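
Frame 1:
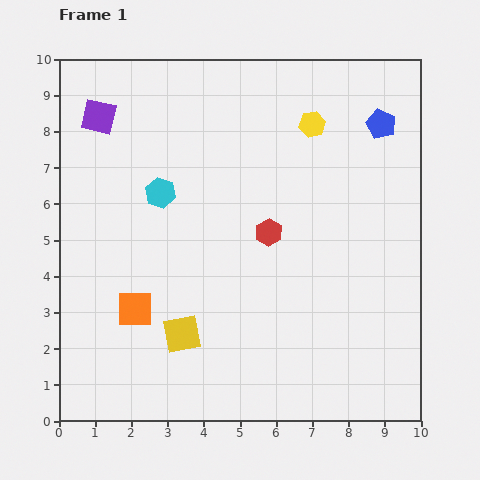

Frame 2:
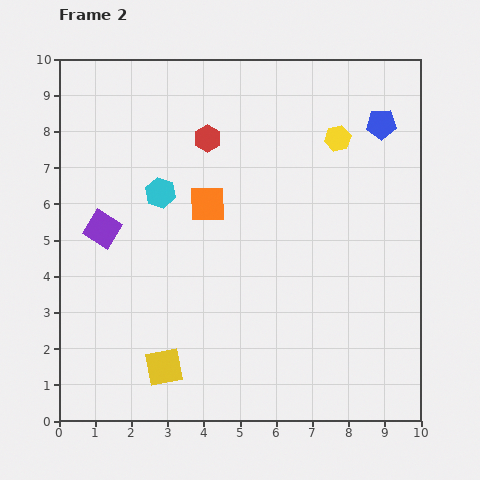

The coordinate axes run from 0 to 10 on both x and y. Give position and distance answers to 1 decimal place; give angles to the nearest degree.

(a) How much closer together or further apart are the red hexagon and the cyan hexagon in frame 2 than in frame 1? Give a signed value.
-1.2

Distance in frame 1: 3.2. Distance in frame 2: 2.0.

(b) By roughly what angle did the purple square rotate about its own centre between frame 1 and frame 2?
19° clockwise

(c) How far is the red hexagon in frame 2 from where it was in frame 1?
3.1

The red hexagon moved from (5.8, 5.2) to (4.1, 7.8), a distance of √(1.7² + 2.6²) ≈ 3.1.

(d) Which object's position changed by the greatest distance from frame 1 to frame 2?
the orange square

(moved 3.5; next 3.1)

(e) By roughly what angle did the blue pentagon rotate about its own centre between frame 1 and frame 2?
26° counter-clockwise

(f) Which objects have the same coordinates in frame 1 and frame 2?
the blue pentagon, the cyan hexagon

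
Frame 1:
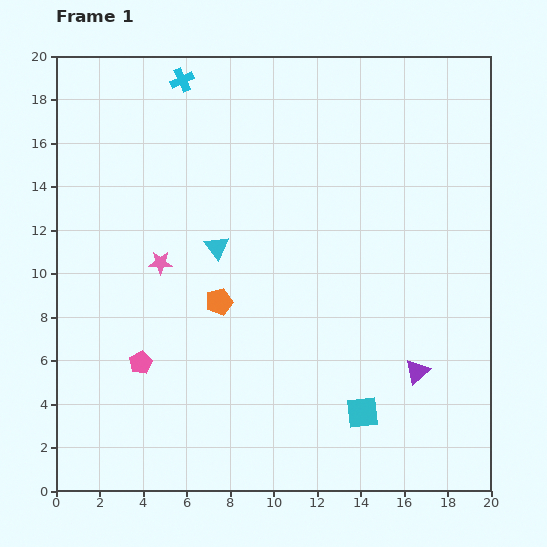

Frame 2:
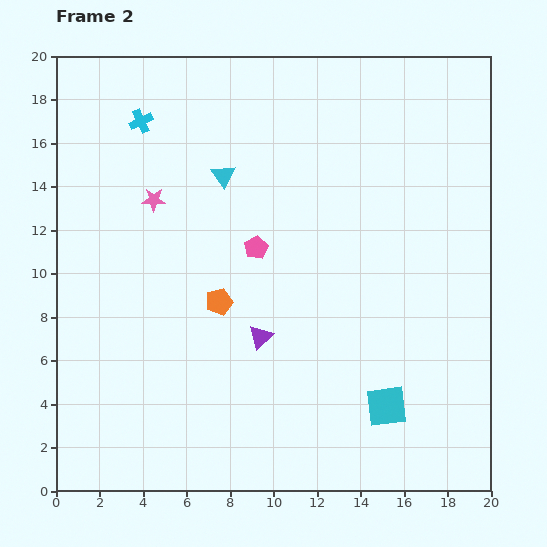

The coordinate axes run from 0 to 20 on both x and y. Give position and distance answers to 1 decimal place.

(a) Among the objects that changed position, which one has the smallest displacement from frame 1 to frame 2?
the cyan square

(moved 1.1)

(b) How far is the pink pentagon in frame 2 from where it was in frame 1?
7.5

The pink pentagon moved from (3.9, 5.9) to (9.2, 11.2), a distance of √(5.3² + 5.3²) ≈ 7.5.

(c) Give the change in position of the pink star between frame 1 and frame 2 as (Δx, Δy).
(-0.3, 2.9)

The pink star was at (4.8, 10.5) in frame 1 and (4.5, 13.4) in frame 2.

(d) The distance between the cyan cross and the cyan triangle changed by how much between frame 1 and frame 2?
-3.4

Distance in frame 1: 7.9. Distance in frame 2: 4.5.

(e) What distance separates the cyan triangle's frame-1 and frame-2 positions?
3.3

The cyan triangle moved from (7.4, 11.2) to (7.7, 14.5), a distance of √(0.3² + 3.3²) ≈ 3.3.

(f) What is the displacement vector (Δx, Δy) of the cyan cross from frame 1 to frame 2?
(-1.9, -1.9)

The cyan cross was at (5.8, 18.9) in frame 1 and (3.9, 17.0) in frame 2.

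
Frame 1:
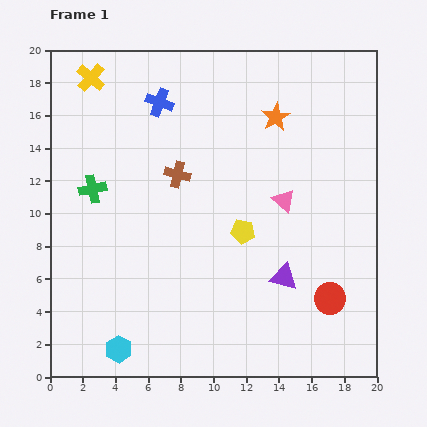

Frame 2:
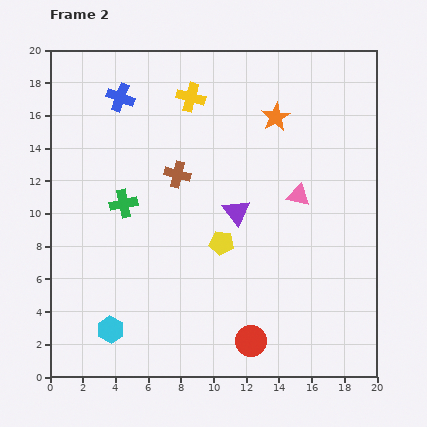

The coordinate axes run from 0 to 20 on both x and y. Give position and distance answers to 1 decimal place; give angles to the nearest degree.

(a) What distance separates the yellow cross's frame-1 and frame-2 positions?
6.2

The yellow cross moved from (2.5, 18.3) to (8.6, 17.1), a distance of √(6.1² + 1.2²) ≈ 6.2.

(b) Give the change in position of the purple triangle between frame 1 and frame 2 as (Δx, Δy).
(-2.9, 4.0)

The purple triangle was at (14.3, 6.1) in frame 1 and (11.4, 10.1) in frame 2.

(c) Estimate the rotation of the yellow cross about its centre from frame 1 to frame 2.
27° counter-clockwise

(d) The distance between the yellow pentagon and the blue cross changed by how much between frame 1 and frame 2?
+1.4

Distance in frame 1: 9.4. Distance in frame 2: 10.8.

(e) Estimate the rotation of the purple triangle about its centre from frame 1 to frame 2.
40° clockwise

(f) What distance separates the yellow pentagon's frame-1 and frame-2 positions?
1.5

The yellow pentagon moved from (11.8, 8.9) to (10.5, 8.2), a distance of √(1.3² + 0.7²) ≈ 1.5.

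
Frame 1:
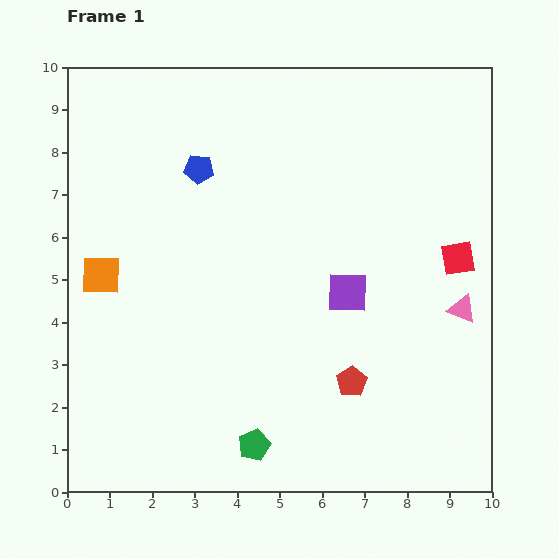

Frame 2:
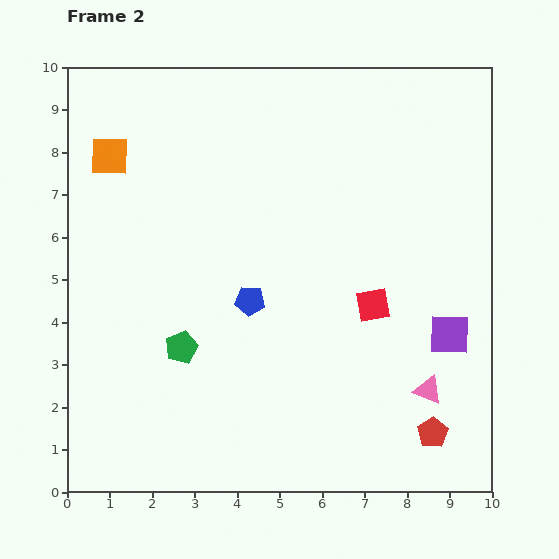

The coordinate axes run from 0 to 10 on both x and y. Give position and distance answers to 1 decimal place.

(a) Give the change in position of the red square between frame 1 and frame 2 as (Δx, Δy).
(-2.0, -1.1)

The red square was at (9.2, 5.5) in frame 1 and (7.2, 4.4) in frame 2.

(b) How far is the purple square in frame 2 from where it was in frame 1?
2.6

The purple square moved from (6.6, 4.7) to (9.0, 3.7), a distance of √(2.4² + 1.0²) ≈ 2.6.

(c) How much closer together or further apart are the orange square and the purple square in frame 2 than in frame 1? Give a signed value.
+3.2

Distance in frame 1: 5.8. Distance in frame 2: 9.0.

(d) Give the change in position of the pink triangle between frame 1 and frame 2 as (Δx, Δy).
(-0.8, -1.9)

The pink triangle was at (9.3, 4.3) in frame 1 and (8.5, 2.4) in frame 2.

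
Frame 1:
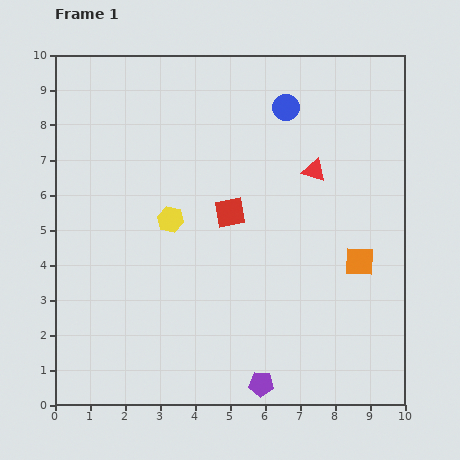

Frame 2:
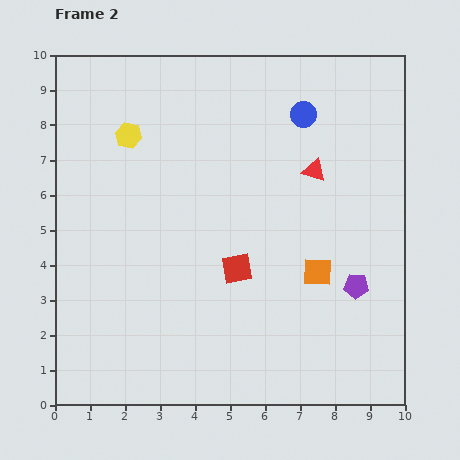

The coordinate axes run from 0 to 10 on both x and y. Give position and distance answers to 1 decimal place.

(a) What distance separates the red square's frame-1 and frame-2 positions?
1.6

The red square moved from (5.0, 5.5) to (5.2, 3.9), a distance of √(0.2² + 1.6²) ≈ 1.6.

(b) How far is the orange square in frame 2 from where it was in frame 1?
1.2

The orange square moved from (8.7, 4.1) to (7.5, 3.8), a distance of √(1.2² + 0.3²) ≈ 1.2.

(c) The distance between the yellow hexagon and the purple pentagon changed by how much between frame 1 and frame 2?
+2.4

Distance in frame 1: 5.4. Distance in frame 2: 7.8.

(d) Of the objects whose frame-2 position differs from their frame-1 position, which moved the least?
the blue circle

(moved 0.5)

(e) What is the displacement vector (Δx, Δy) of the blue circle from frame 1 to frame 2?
(0.5, -0.2)

The blue circle was at (6.6, 8.5) in frame 1 and (7.1, 8.3) in frame 2.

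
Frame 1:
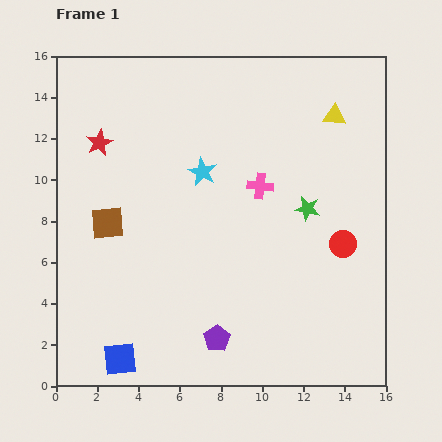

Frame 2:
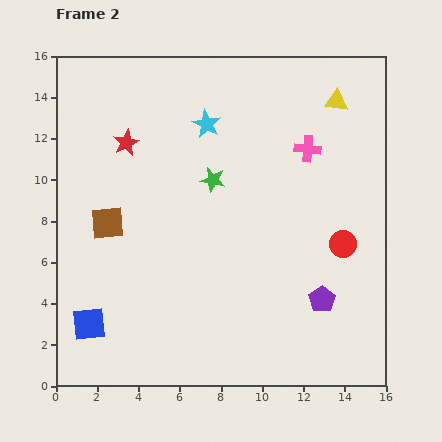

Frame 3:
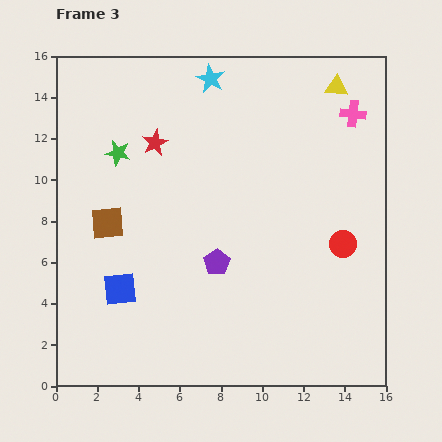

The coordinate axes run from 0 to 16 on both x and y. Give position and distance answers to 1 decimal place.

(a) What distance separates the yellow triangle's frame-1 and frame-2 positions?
0.7

The yellow triangle moved from (13.5, 13.1) to (13.6, 13.8), a distance of √(0.1² + 0.7²) ≈ 0.7.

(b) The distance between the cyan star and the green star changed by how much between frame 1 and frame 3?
+0.4

Distance in frame 1: 5.4. Distance in frame 3: 5.8.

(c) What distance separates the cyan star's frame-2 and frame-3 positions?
2.2

The cyan star moved from (7.3, 12.7) to (7.5, 14.9), a distance of √(0.2² + 2.2²) ≈ 2.2.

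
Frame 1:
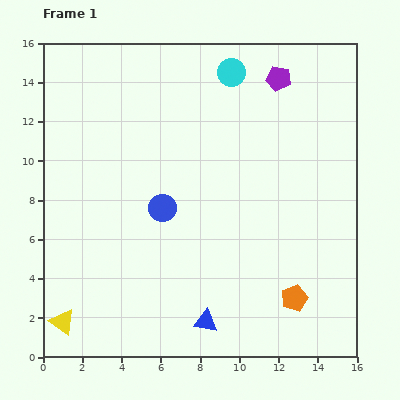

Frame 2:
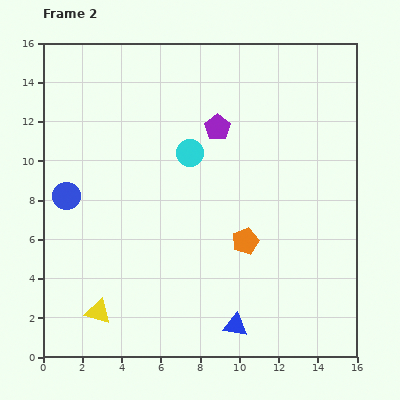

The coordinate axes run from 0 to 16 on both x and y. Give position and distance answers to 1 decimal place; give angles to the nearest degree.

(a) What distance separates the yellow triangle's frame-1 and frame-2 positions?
1.9

The yellow triangle moved from (1.0, 1.8) to (2.8, 2.3), a distance of √(1.8² + 0.5²) ≈ 1.9.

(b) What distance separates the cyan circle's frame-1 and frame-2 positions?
4.6

The cyan circle moved from (9.6, 14.5) to (7.5, 10.4), a distance of √(2.1² + 4.1²) ≈ 4.6.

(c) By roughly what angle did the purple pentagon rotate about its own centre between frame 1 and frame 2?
25° clockwise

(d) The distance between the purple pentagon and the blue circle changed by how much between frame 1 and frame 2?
-0.4

Distance in frame 1: 8.9. Distance in frame 2: 8.5.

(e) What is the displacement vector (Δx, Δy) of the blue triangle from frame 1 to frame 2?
(1.5, -0.2)

The blue triangle was at (8.3, 1.8) in frame 1 and (9.8, 1.6) in frame 2.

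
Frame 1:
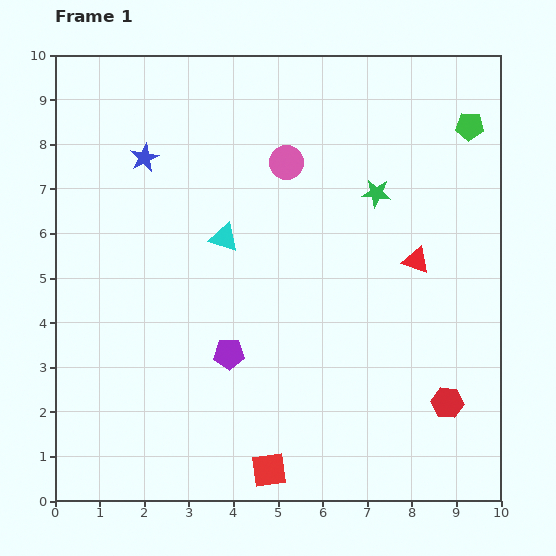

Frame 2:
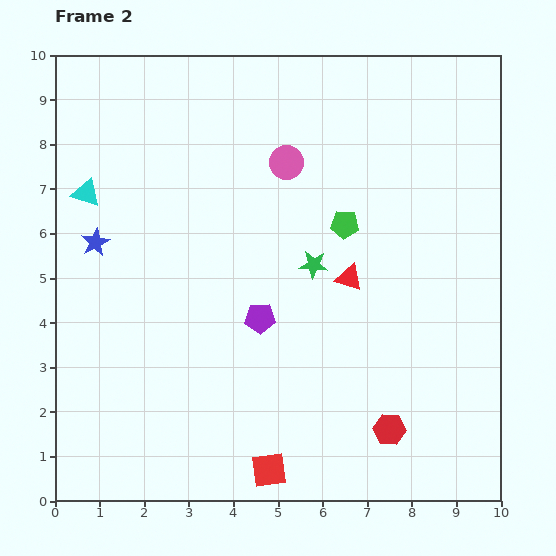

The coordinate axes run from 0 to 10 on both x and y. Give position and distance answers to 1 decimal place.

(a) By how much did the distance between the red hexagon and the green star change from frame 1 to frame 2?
-0.9

Distance in frame 1: 5.0. Distance in frame 2: 4.1.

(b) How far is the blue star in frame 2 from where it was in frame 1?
2.2

The blue star moved from (2.0, 7.7) to (0.9, 5.8), a distance of √(1.1² + 1.9²) ≈ 2.2.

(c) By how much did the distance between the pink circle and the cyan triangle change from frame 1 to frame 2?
+2.4

Distance in frame 1: 2.2. Distance in frame 2: 4.6.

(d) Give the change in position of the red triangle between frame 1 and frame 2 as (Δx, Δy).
(-1.5, -0.4)

The red triangle was at (8.1, 5.4) in frame 1 and (6.6, 5.0) in frame 2.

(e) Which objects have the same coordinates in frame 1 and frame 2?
the red square, the pink circle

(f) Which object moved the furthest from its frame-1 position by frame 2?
the green pentagon

(moved 3.6; next 3.3)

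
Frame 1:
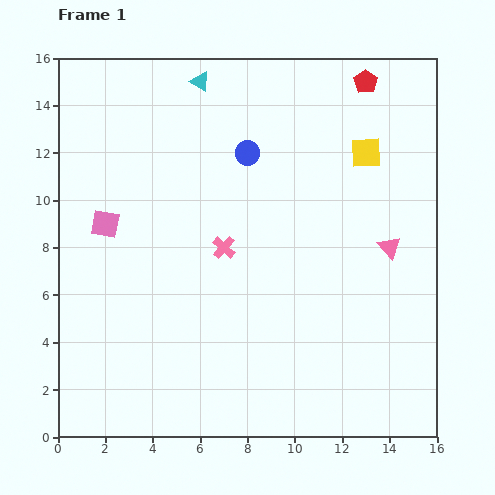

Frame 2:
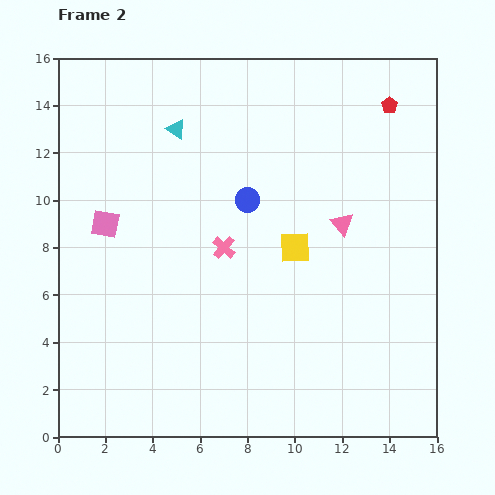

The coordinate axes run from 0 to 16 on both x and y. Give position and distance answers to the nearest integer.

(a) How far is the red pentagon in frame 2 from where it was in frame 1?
1

The red pentagon moved from (13, 15) to (14, 14), a distance of √(1² + 1²) ≈ 1.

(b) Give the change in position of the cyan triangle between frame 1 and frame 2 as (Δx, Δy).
(-1, -2)

The cyan triangle was at (6, 15) in frame 1 and (5, 13) in frame 2.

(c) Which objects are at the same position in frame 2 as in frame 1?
the pink square, the pink cross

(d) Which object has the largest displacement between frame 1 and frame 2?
the yellow square

(moved 5; next 2)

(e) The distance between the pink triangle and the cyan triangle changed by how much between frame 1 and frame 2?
-3

Distance in frame 1: 11. Distance in frame 2: 8.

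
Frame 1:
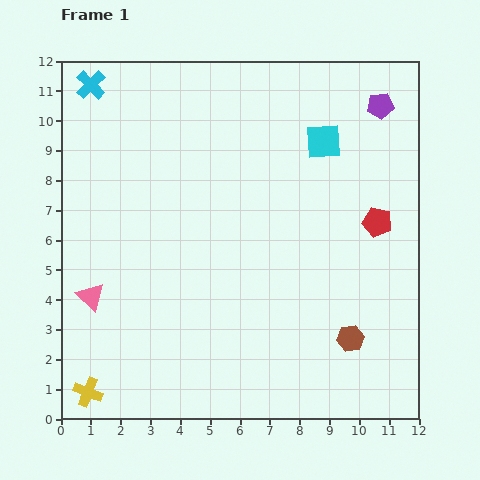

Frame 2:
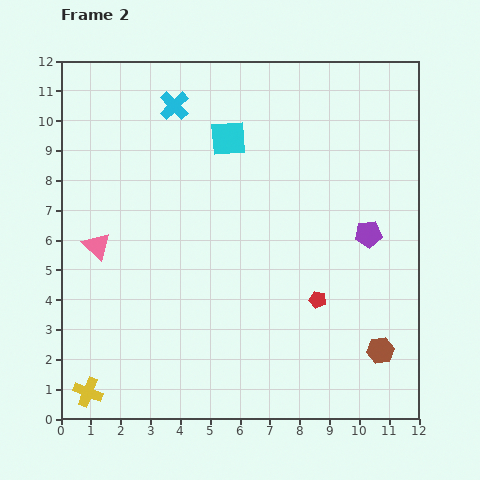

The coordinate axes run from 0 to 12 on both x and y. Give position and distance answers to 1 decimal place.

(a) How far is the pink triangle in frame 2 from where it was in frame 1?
1.7

The pink triangle moved from (1.0, 4.1) to (1.2, 5.8), a distance of √(0.2² + 1.7²) ≈ 1.7.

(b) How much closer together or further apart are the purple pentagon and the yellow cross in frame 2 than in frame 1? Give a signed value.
-2.9

Distance in frame 1: 13.7. Distance in frame 2: 10.8.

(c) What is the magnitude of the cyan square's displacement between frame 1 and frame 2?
3.2

The cyan square moved from (8.8, 9.3) to (5.6, 9.4), a distance of √(3.2² + 0.1²) ≈ 3.2.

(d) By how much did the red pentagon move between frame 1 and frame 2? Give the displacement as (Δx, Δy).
(-2.0, -2.6)

The red pentagon was at (10.6, 6.6) in frame 1 and (8.6, 4.0) in frame 2.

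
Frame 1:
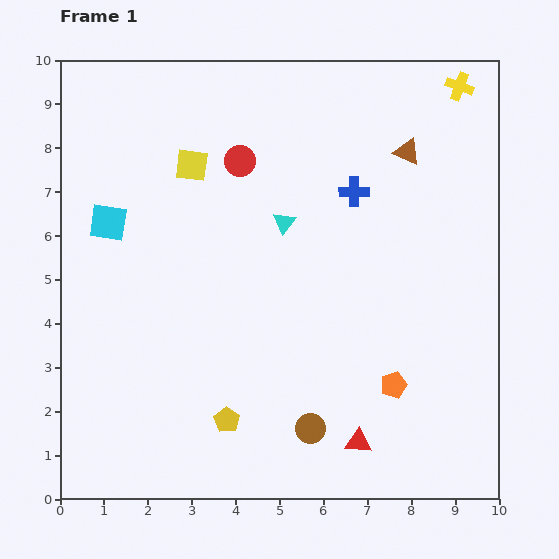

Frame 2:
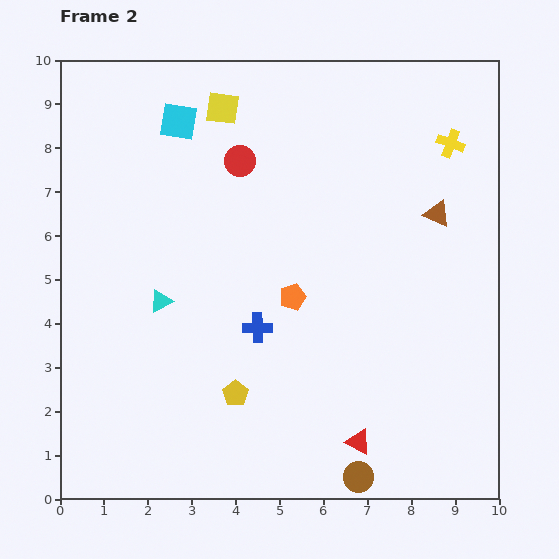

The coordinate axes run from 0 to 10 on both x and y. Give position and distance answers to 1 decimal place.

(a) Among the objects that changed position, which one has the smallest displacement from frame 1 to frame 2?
the yellow pentagon

(moved 0.6)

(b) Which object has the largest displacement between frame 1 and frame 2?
the blue cross

(moved 3.8; next 3.3)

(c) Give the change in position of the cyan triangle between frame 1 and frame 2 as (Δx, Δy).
(-2.8, -1.8)

The cyan triangle was at (5.1, 6.3) in frame 1 and (2.3, 4.5) in frame 2.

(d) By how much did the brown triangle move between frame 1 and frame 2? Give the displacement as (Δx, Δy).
(0.7, -1.4)

The brown triangle was at (7.9, 7.9) in frame 1 and (8.6, 6.5) in frame 2.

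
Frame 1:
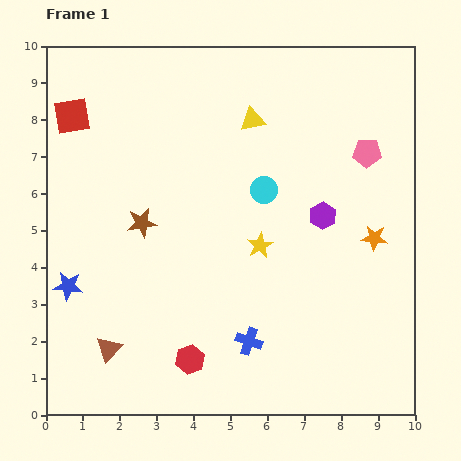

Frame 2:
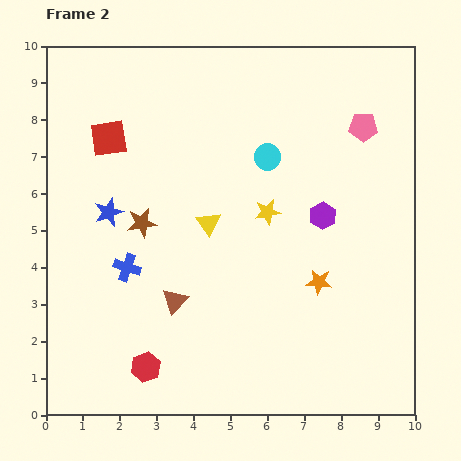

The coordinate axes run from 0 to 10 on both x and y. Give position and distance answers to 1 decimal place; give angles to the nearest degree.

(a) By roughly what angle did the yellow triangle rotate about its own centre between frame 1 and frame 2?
55° counter-clockwise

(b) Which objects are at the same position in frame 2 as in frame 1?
the brown star, the purple hexagon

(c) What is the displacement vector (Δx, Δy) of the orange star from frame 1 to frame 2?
(-1.5, -1.2)

The orange star was at (8.9, 4.8) in frame 1 and (7.4, 3.6) in frame 2.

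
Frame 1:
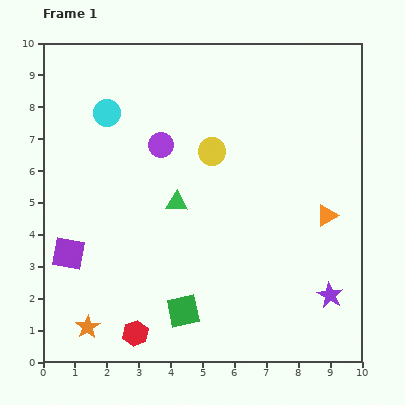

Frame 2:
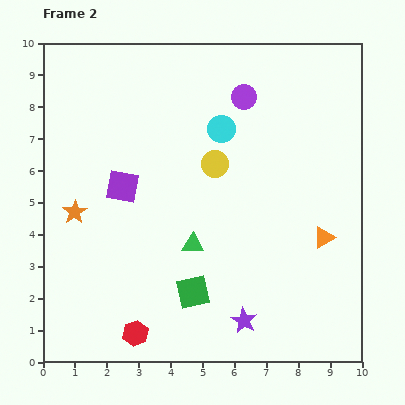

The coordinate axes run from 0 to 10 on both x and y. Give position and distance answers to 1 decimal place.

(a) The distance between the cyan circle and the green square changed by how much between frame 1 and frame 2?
-1.4

Distance in frame 1: 6.6. Distance in frame 2: 5.2.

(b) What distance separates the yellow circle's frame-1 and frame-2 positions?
0.4

The yellow circle moved from (5.3, 6.6) to (5.4, 6.2), a distance of √(0.1² + 0.4²) ≈ 0.4.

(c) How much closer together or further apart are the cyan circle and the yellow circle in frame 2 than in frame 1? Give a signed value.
-2.4

Distance in frame 1: 3.5. Distance in frame 2: 1.1.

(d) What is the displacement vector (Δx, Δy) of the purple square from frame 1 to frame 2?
(1.7, 2.1)

The purple square was at (0.8, 3.4) in frame 1 and (2.5, 5.5) in frame 2.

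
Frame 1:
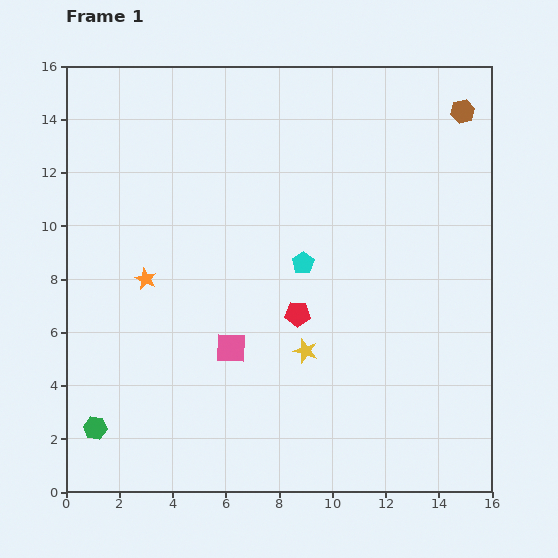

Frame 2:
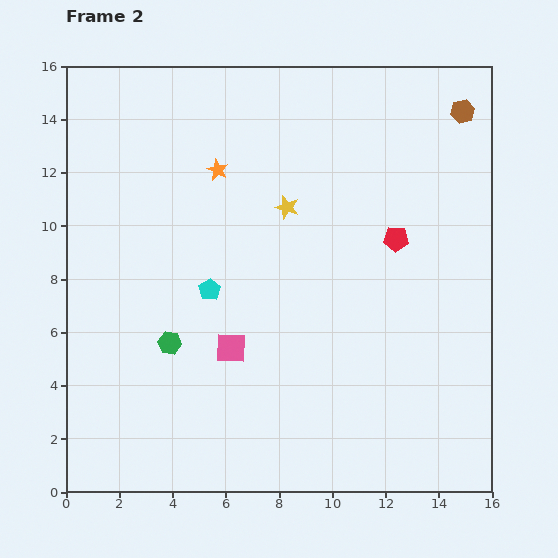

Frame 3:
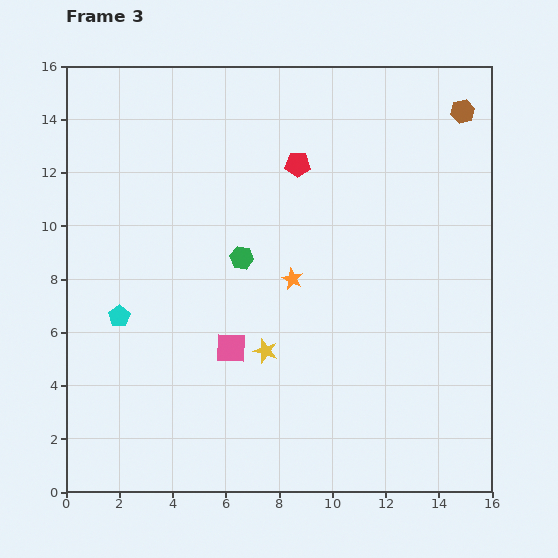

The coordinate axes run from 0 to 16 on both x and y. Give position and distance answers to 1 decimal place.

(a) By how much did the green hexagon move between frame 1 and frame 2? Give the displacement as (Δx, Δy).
(2.8, 3.2)

The green hexagon was at (1.1, 2.4) in frame 1 and (3.9, 5.6) in frame 2.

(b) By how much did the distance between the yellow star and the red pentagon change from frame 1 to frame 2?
+2.9

Distance in frame 1: 1.4. Distance in frame 2: 4.3.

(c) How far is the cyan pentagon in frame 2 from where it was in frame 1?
3.6

The cyan pentagon moved from (8.9, 8.6) to (5.4, 7.6), a distance of √(3.5² + 1.0²) ≈ 3.6.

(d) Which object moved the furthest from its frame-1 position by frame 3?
the green hexagon

(moved 8.4; next 7.2)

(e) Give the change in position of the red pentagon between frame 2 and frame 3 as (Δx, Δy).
(-3.7, 2.8)

The red pentagon was at (12.4, 9.5) in frame 2 and (8.7, 12.3) in frame 3.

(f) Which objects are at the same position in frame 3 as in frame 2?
the brown hexagon, the pink square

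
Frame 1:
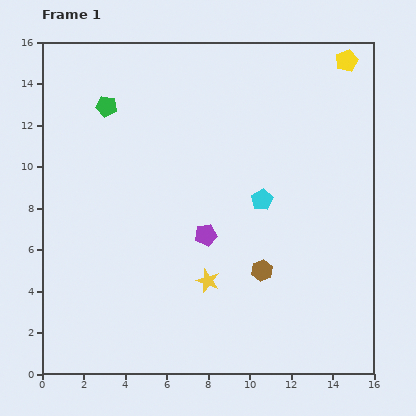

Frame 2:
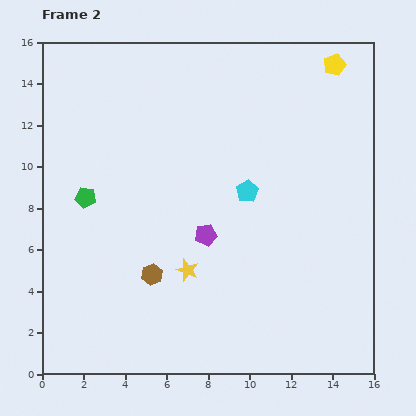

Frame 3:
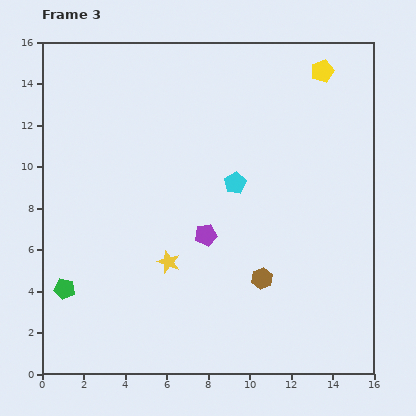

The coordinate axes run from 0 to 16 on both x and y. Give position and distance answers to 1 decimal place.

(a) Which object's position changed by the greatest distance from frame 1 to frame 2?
the brown hexagon

(moved 5.3; next 4.5)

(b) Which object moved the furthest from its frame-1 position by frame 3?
the green pentagon

(moved 9.0; next 2.1)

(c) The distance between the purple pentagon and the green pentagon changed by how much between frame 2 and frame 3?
+1.2

Distance in frame 2: 6.1. Distance in frame 3: 7.3.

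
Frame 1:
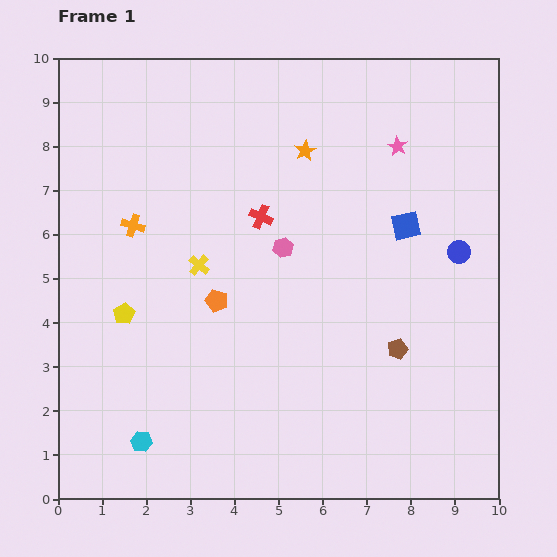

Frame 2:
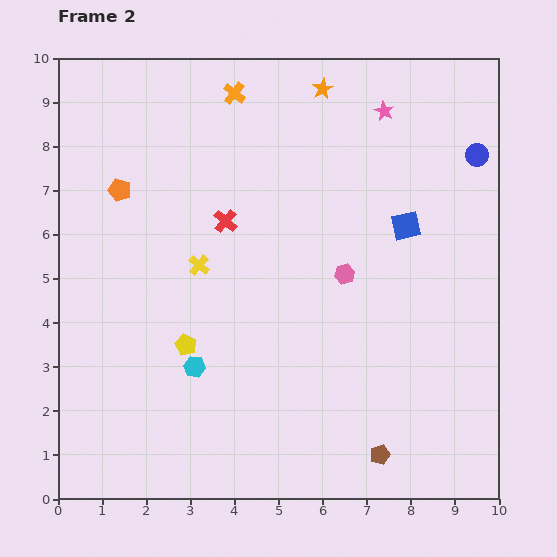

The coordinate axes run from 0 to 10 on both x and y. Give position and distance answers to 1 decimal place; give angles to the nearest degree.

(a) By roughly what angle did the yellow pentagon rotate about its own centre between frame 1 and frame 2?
17° counter-clockwise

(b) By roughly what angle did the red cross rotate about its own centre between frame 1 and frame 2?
17° clockwise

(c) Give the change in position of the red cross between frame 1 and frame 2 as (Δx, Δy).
(-0.8, -0.1)

The red cross was at (4.6, 6.4) in frame 1 and (3.8, 6.3) in frame 2.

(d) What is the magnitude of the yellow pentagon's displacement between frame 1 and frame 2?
1.6

The yellow pentagon moved from (1.5, 4.2) to (2.9, 3.5), a distance of √(1.4² + 0.7²) ≈ 1.6.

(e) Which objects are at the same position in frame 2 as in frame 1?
the yellow cross, the blue square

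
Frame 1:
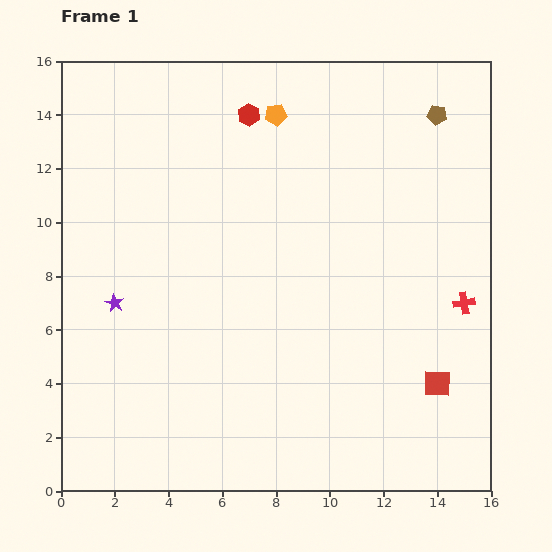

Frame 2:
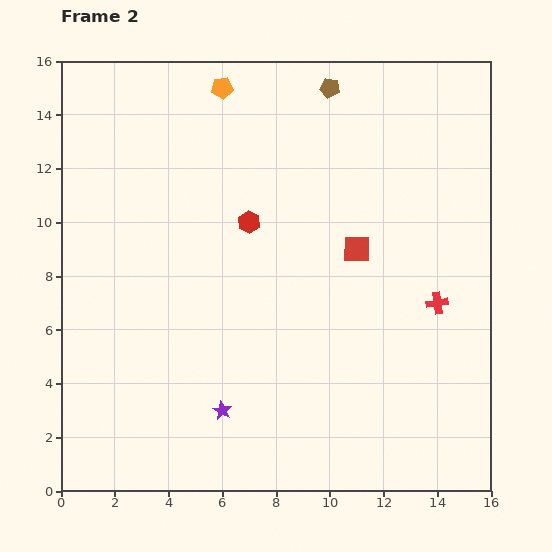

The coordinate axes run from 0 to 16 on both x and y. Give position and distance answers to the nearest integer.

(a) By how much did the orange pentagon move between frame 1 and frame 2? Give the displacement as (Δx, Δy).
(-2, 1)

The orange pentagon was at (8, 14) in frame 1 and (6, 15) in frame 2.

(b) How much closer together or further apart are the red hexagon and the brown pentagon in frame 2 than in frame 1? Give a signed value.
-1

Distance in frame 1: 7. Distance in frame 2: 6.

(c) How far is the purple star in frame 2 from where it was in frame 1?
6

The purple star moved from (2, 7) to (6, 3), a distance of √(4² + 4²) ≈ 6.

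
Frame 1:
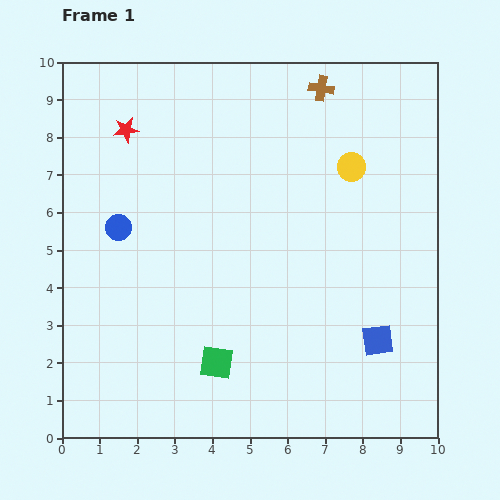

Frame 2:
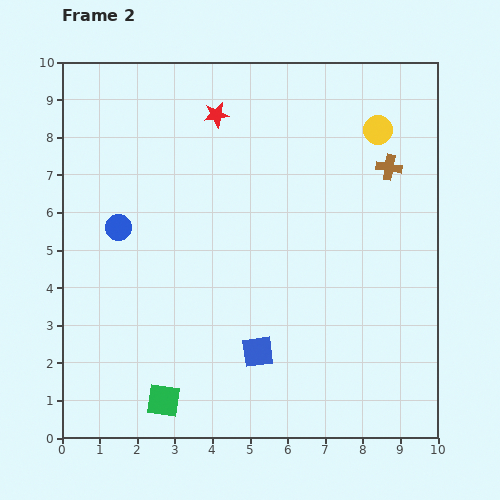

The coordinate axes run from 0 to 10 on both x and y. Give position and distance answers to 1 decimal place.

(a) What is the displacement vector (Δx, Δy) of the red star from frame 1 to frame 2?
(2.4, 0.4)

The red star was at (1.7, 8.2) in frame 1 and (4.1, 8.6) in frame 2.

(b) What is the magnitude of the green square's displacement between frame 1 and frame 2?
1.7

The green square moved from (4.1, 2.0) to (2.7, 1.0), a distance of √(1.4² + 1.0²) ≈ 1.7.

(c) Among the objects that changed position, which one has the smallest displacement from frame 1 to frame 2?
the yellow circle

(moved 1.2)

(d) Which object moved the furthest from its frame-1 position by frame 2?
the blue square

(moved 3.2; next 2.8)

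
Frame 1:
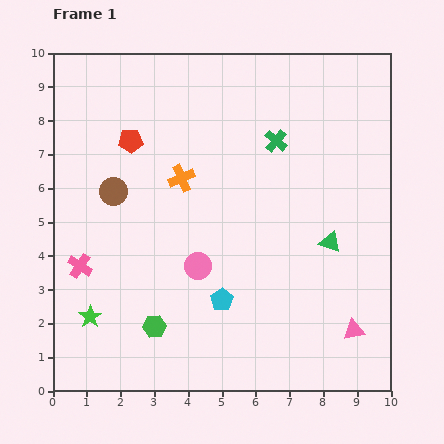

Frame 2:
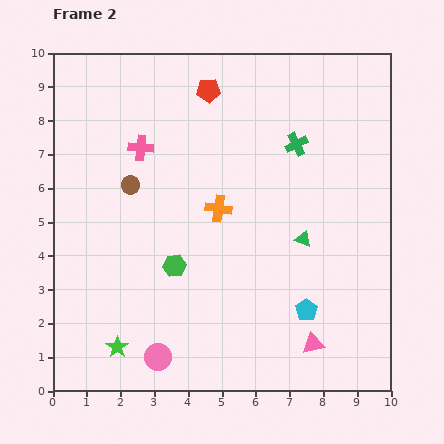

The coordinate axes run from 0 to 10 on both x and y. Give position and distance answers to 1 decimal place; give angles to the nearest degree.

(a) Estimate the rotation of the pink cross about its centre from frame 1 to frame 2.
29° counter-clockwise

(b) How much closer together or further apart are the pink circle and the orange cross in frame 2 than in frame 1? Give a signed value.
+2.2

Distance in frame 1: 2.6. Distance in frame 2: 4.8.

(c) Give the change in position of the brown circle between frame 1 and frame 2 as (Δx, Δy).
(0.5, 0.2)

The brown circle was at (1.8, 5.9) in frame 1 and (2.3, 6.1) in frame 2.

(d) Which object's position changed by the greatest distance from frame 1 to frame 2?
the pink cross

(moved 3.9; next 3.0)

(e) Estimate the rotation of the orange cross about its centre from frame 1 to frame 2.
32° clockwise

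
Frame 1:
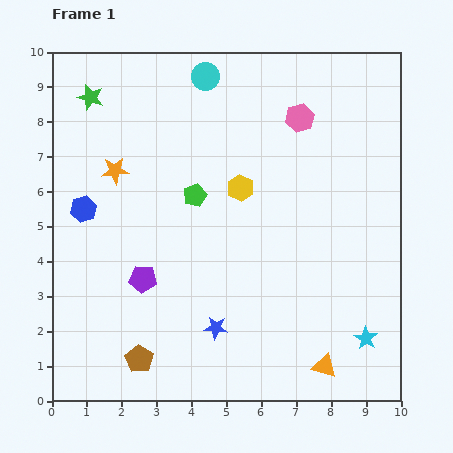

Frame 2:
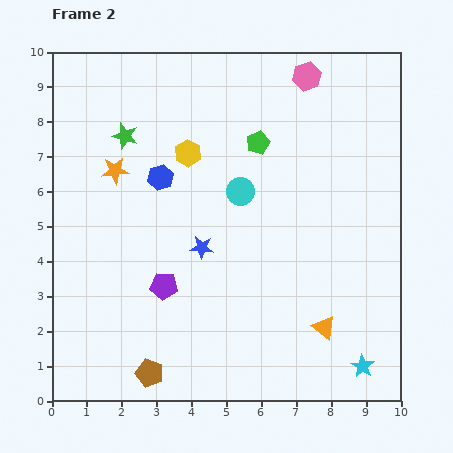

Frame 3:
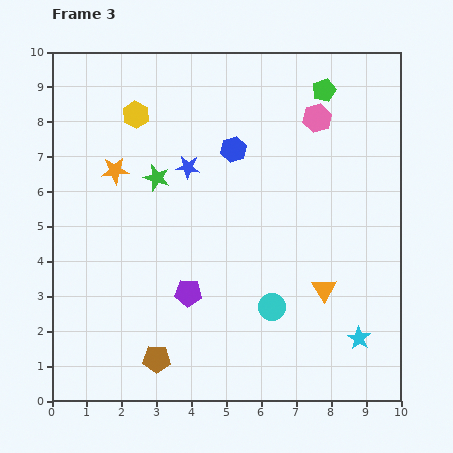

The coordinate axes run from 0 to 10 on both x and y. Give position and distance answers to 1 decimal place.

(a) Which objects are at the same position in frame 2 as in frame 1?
the orange star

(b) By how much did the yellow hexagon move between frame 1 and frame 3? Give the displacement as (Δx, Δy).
(-3.0, 2.1)

The yellow hexagon was at (5.4, 6.1) in frame 1 and (2.4, 8.2) in frame 3.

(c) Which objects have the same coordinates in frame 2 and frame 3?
the orange star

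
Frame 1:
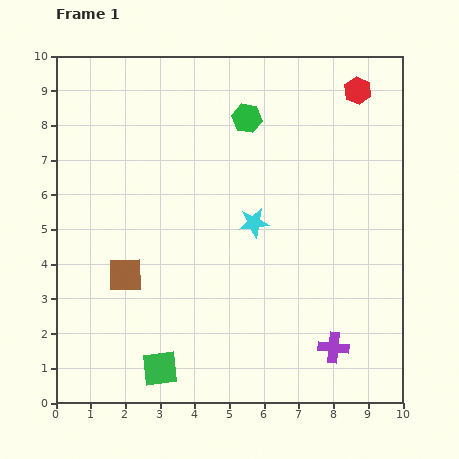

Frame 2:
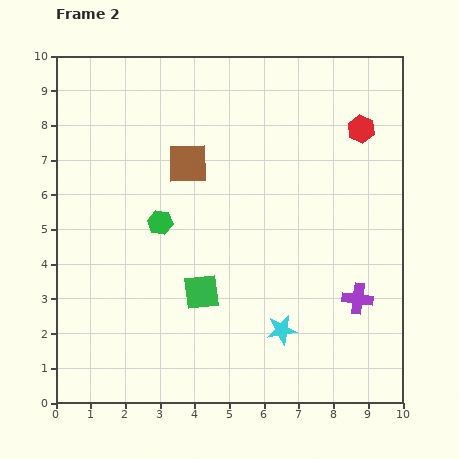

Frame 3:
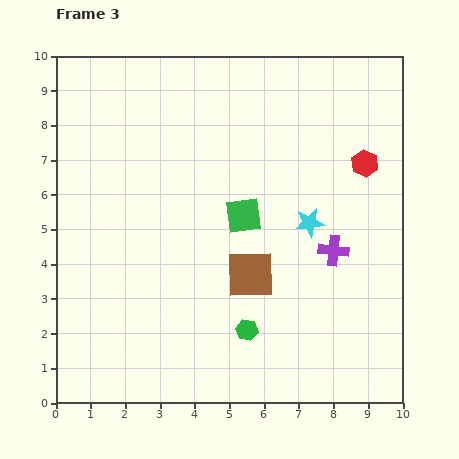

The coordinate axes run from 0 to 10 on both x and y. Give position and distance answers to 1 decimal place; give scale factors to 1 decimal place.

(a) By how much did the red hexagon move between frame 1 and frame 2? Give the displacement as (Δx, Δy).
(0.1, -1.1)

The red hexagon was at (8.7, 9.0) in frame 1 and (8.8, 7.9) in frame 2.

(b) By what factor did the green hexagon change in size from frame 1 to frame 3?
0.7×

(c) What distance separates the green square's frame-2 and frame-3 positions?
2.5

The green square moved from (4.2, 3.2) to (5.4, 5.4), a distance of √(1.2² + 2.2²) ≈ 2.5.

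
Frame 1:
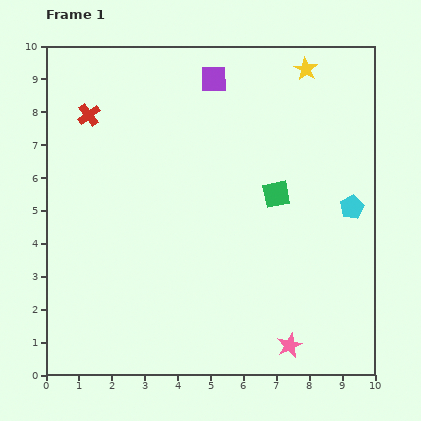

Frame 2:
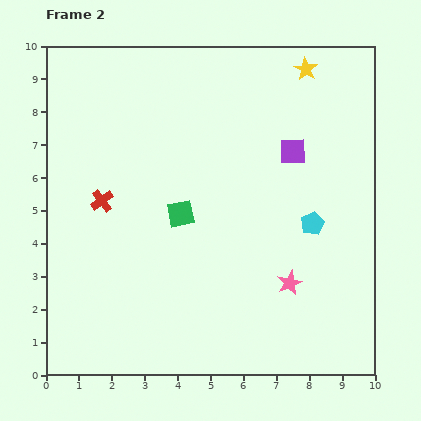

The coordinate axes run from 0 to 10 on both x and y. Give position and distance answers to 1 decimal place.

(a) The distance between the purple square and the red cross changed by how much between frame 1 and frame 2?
+2.0

Distance in frame 1: 4.0. Distance in frame 2: 6.0.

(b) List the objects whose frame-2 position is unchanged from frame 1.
the yellow star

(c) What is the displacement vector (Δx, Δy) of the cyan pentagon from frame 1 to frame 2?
(-1.2, -0.5)

The cyan pentagon was at (9.3, 5.1) in frame 1 and (8.1, 4.6) in frame 2.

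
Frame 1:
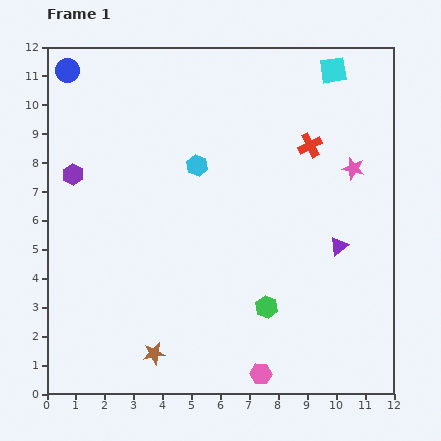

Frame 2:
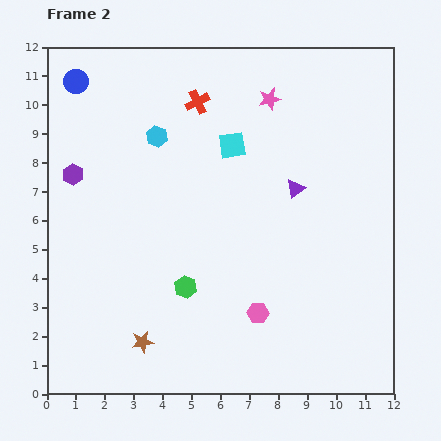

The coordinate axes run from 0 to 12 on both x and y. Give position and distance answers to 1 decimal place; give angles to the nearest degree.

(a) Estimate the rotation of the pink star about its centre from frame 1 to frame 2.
28° counter-clockwise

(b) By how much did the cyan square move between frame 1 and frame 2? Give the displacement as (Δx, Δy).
(-3.5, -2.6)

The cyan square was at (9.9, 11.2) in frame 1 and (6.4, 8.6) in frame 2.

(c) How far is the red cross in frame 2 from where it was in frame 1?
4.2

The red cross moved from (9.1, 8.6) to (5.2, 10.1), a distance of √(3.9² + 1.5²) ≈ 4.2.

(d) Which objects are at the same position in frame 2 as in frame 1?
the purple hexagon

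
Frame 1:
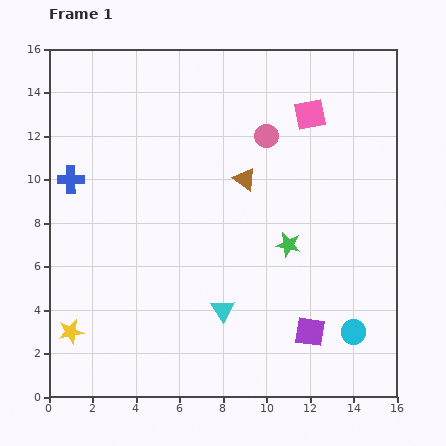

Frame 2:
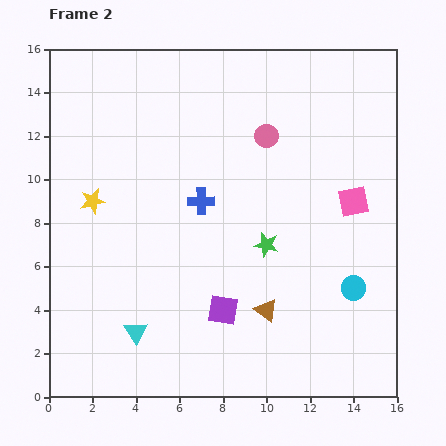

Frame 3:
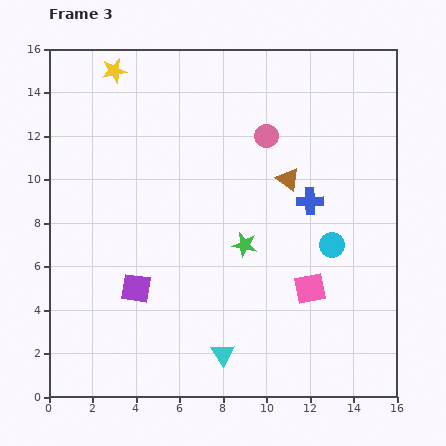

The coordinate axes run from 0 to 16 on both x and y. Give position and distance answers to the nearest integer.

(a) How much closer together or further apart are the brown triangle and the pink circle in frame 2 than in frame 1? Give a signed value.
+6

Distance in frame 1: 2. Distance in frame 2: 8.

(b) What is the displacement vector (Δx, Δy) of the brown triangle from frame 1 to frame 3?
(2, 0)

The brown triangle was at (9, 10) in frame 1 and (11, 10) in frame 3.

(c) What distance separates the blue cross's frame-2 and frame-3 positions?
5

The blue cross moved from (7, 9) to (12, 9), a distance of √(5² + 0²) ≈ 5.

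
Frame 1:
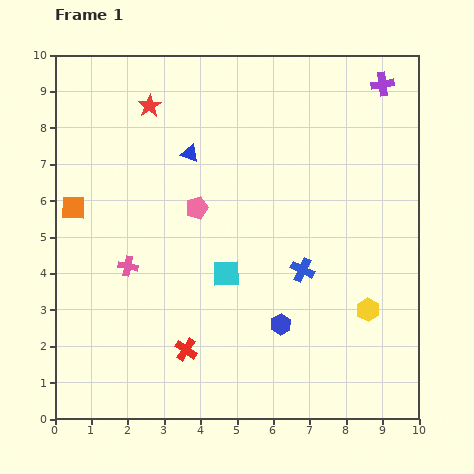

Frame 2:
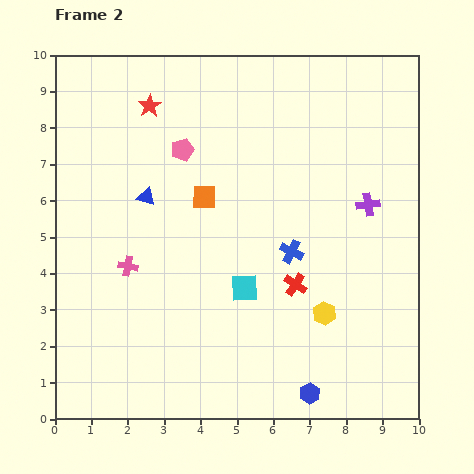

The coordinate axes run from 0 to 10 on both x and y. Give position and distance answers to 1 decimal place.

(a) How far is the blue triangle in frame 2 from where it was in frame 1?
1.7

The blue triangle moved from (3.7, 7.3) to (2.5, 6.1), a distance of √(1.2² + 1.2²) ≈ 1.7.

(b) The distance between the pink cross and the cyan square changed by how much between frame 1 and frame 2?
+0.6

Distance in frame 1: 2.7. Distance in frame 2: 3.3.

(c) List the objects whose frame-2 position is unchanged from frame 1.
the red star, the pink cross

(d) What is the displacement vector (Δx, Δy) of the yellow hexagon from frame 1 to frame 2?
(-1.2, -0.1)

The yellow hexagon was at (8.6, 3.0) in frame 1 and (7.4, 2.9) in frame 2.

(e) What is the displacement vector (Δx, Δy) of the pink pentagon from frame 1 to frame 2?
(-0.4, 1.6)

The pink pentagon was at (3.9, 5.8) in frame 1 and (3.5, 7.4) in frame 2.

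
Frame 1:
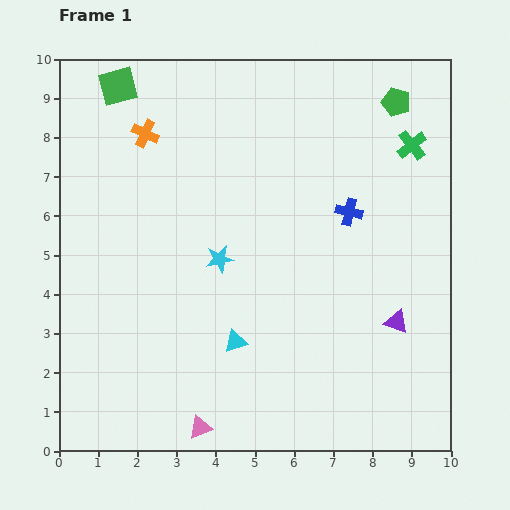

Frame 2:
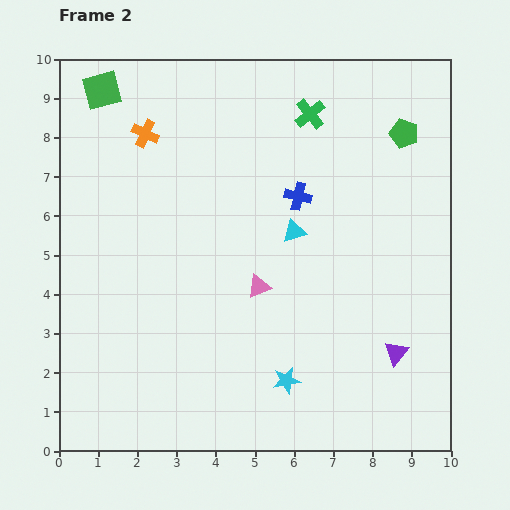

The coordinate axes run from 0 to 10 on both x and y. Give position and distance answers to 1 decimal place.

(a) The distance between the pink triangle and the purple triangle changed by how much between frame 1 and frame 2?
-1.8

Distance in frame 1: 5.7. Distance in frame 2: 3.9.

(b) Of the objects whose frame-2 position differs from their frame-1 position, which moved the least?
the green square

(moved 0.4)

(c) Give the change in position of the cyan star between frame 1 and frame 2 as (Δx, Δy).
(1.7, -3.1)

The cyan star was at (4.1, 4.9) in frame 1 and (5.8, 1.8) in frame 2.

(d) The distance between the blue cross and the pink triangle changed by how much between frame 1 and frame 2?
-4.2

Distance in frame 1: 6.7. Distance in frame 2: 2.5.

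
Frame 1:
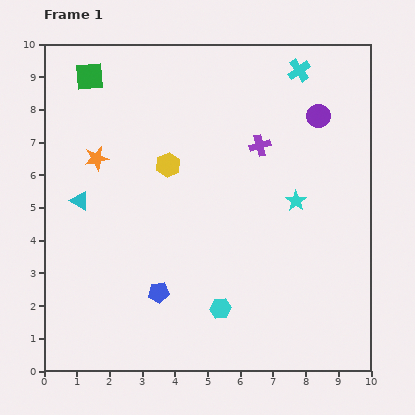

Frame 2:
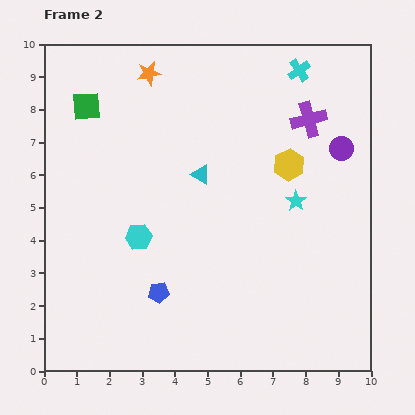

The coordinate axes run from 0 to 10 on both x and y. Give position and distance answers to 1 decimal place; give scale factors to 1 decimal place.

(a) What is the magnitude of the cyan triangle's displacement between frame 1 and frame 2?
3.8

The cyan triangle moved from (1.1, 5.2) to (4.8, 6.0), a distance of √(3.7² + 0.8²) ≈ 3.8.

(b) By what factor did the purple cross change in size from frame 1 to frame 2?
1.7×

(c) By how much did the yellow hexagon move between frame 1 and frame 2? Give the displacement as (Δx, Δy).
(3.7, 0.0)

The yellow hexagon was at (3.8, 6.3) in frame 1 and (7.5, 6.3) in frame 2.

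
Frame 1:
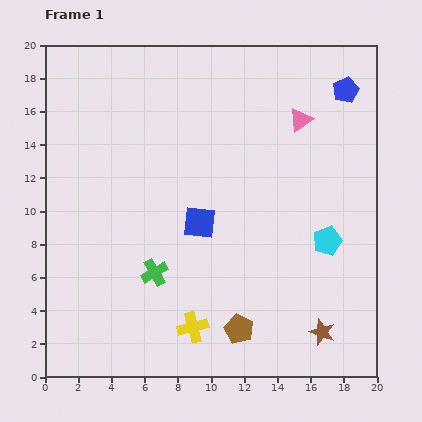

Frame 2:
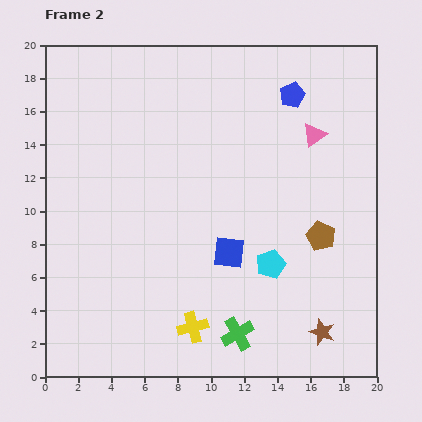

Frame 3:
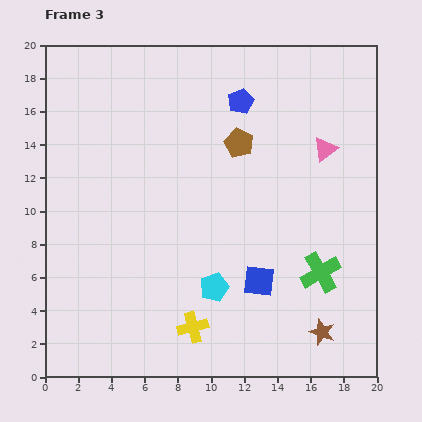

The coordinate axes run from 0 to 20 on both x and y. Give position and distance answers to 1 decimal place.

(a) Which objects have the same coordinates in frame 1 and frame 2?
the brown star, the yellow cross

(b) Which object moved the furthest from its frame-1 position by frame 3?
the brown pentagon

(moved 11.2; next 10.0)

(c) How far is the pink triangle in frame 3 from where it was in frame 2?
1.1

The pink triangle moved from (16.2, 14.6) to (16.9, 13.7), a distance of √(0.7² + 0.9²) ≈ 1.1.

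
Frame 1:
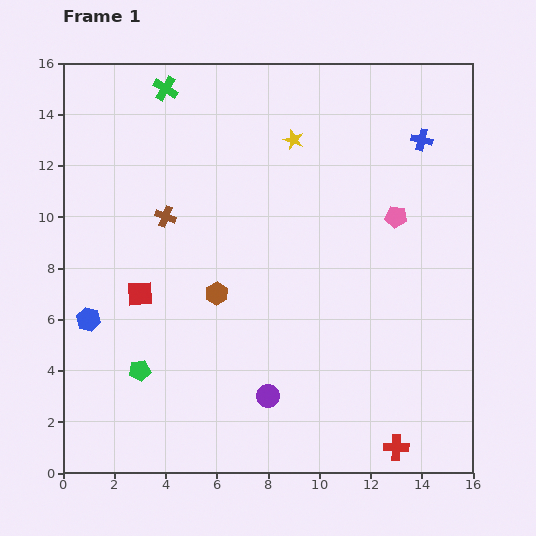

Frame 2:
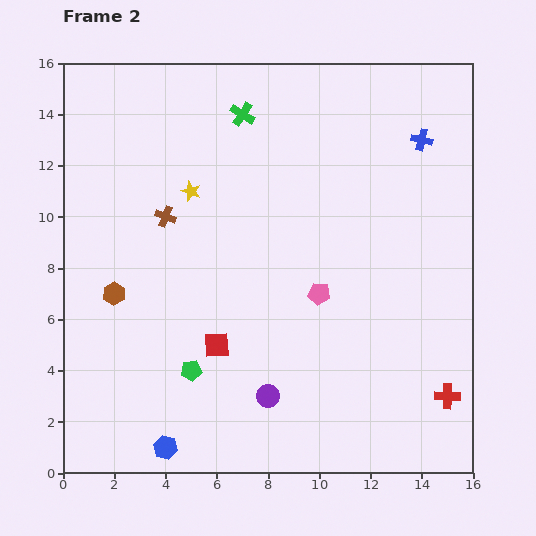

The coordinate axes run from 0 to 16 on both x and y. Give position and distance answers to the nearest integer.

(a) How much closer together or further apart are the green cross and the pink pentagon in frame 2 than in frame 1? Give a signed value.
-2

Distance in frame 1: 10. Distance in frame 2: 8.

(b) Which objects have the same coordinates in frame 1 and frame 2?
the purple circle, the brown cross, the blue cross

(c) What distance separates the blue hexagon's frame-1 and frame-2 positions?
6

The blue hexagon moved from (1, 6) to (4, 1), a distance of √(3² + 5²) ≈ 6.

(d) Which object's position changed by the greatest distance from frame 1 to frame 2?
the blue hexagon

(moved 6; next 4)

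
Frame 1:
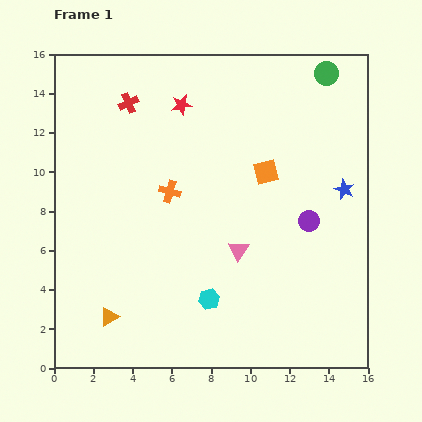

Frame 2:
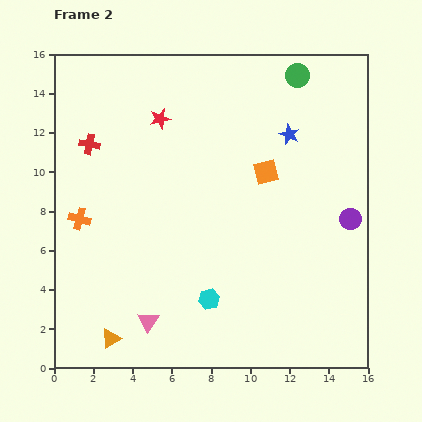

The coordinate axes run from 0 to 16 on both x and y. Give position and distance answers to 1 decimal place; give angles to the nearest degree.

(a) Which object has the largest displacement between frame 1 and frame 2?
the pink triangle

(moved 5.8; next 4.8)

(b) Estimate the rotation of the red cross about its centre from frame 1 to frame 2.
35° clockwise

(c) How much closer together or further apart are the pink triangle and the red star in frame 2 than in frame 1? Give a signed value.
+2.4

Distance in frame 1: 7.9. Distance in frame 2: 10.3.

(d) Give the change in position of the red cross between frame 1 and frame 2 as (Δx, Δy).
(-2.0, -2.1)

The red cross was at (3.8, 13.5) in frame 1 and (1.8, 11.4) in frame 2.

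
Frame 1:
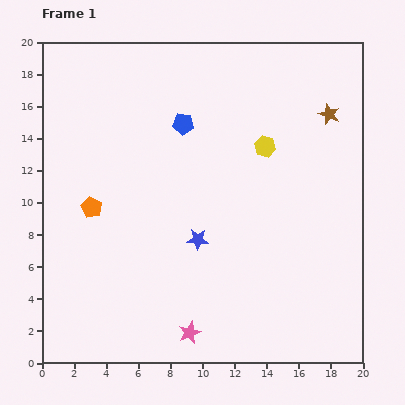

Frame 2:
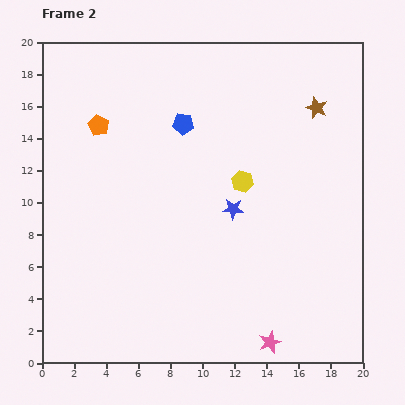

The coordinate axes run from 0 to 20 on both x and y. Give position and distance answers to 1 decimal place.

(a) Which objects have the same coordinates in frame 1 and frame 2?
the blue pentagon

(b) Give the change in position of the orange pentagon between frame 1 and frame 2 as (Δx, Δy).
(0.4, 5.1)

The orange pentagon was at (3.1, 9.7) in frame 1 and (3.5, 14.8) in frame 2.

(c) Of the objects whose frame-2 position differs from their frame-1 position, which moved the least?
the brown star

(moved 0.9)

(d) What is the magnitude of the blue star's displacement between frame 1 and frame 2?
2.9

The blue star moved from (9.7, 7.7) to (11.9, 9.6), a distance of √(2.2² + 1.9²) ≈ 2.9.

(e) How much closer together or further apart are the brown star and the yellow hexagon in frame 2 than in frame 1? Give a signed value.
+2.0

Distance in frame 1: 4.5. Distance in frame 2: 6.5.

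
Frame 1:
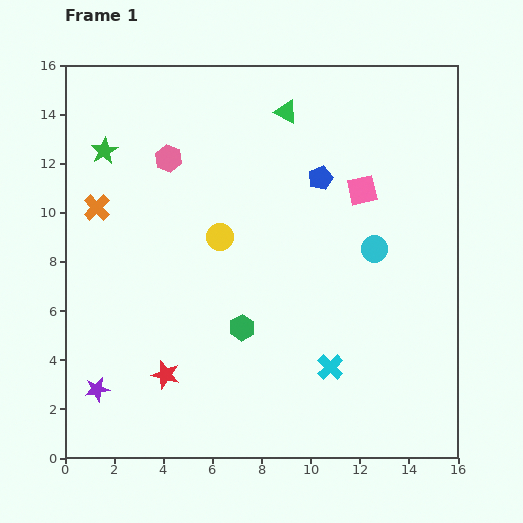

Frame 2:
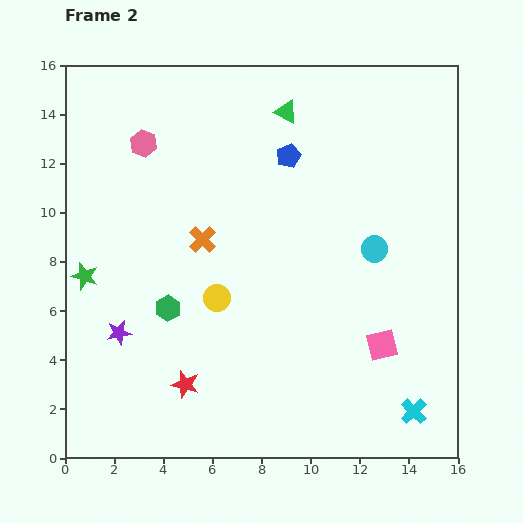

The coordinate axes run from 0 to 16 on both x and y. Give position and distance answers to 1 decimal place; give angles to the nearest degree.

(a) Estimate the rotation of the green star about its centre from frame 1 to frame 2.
25° counter-clockwise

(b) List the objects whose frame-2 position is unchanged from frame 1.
the cyan circle, the green triangle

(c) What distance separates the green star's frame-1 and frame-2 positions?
5.2

The green star moved from (1.6, 12.5) to (0.8, 7.4), a distance of √(0.8² + 5.1²) ≈ 5.2.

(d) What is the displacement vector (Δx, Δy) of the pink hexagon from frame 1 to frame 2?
(-1.0, 0.6)

The pink hexagon was at (4.2, 12.2) in frame 1 and (3.2, 12.8) in frame 2.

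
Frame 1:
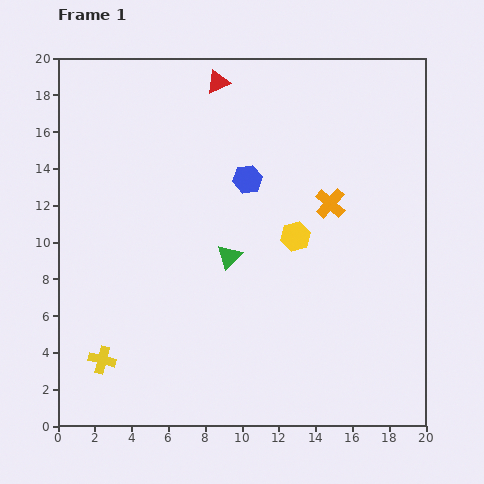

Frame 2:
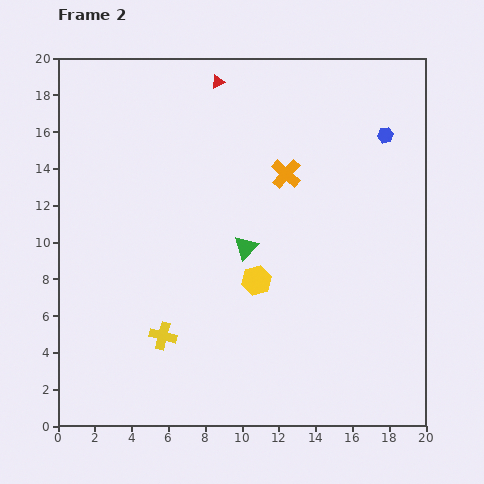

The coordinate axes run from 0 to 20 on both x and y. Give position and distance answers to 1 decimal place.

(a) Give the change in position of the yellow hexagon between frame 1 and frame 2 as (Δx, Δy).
(-2.1, -2.4)

The yellow hexagon was at (12.9, 10.3) in frame 1 and (10.8, 7.9) in frame 2.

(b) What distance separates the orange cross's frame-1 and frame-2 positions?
2.9

The orange cross moved from (14.8, 12.1) to (12.4, 13.7), a distance of √(2.4² + 1.6²) ≈ 2.9.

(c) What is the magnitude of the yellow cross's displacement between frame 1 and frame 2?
3.5

The yellow cross moved from (2.4, 3.6) to (5.7, 4.9), a distance of √(3.3² + 1.3²) ≈ 3.5.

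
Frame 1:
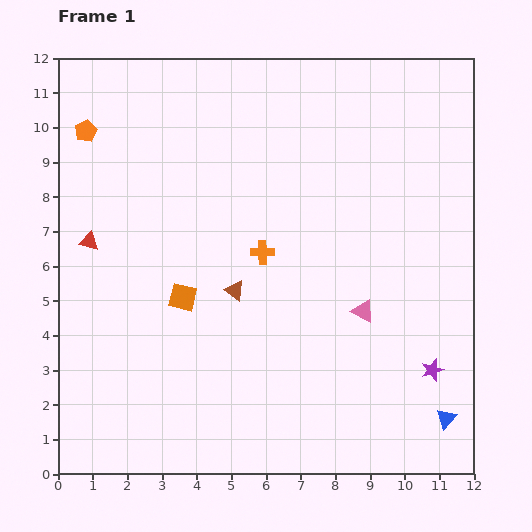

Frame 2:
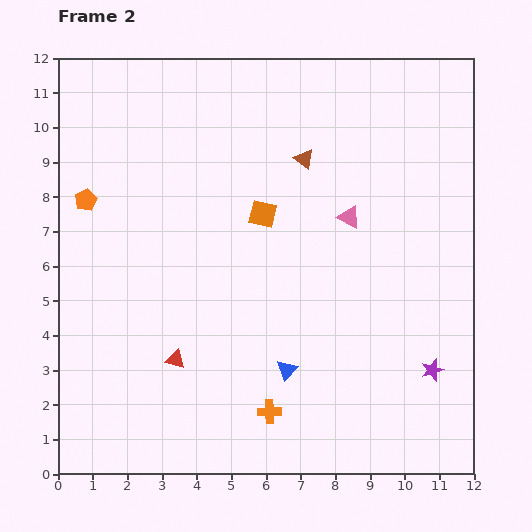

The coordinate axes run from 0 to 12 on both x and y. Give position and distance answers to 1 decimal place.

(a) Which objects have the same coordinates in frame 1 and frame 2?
the purple star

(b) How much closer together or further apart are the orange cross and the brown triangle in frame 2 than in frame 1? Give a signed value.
+6.0

Distance in frame 1: 1.4. Distance in frame 2: 7.4.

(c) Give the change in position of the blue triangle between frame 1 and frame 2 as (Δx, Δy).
(-4.6, 1.4)

The blue triangle was at (11.2, 1.6) in frame 1 and (6.6, 3.0) in frame 2.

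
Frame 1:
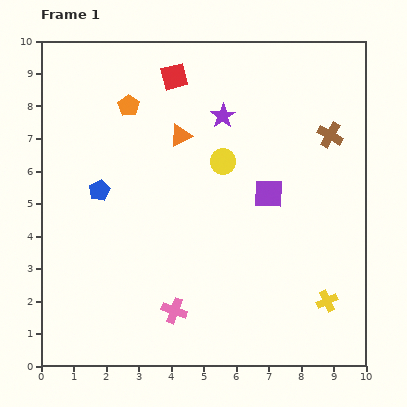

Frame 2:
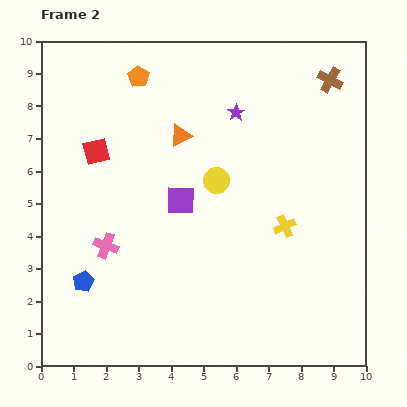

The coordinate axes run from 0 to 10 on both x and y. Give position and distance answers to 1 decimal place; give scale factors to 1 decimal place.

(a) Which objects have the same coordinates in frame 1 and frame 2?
the orange triangle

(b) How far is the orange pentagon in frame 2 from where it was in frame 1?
0.9

The orange pentagon moved from (2.7, 8.0) to (3.0, 8.9), a distance of √(0.3² + 0.9²) ≈ 0.9.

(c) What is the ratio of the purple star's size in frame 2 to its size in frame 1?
0.7×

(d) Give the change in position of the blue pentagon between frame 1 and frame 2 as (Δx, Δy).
(-0.5, -2.8)

The blue pentagon was at (1.8, 5.4) in frame 1 and (1.3, 2.6) in frame 2.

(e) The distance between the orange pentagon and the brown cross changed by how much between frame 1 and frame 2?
-0.4

Distance in frame 1: 6.3. Distance in frame 2: 5.9.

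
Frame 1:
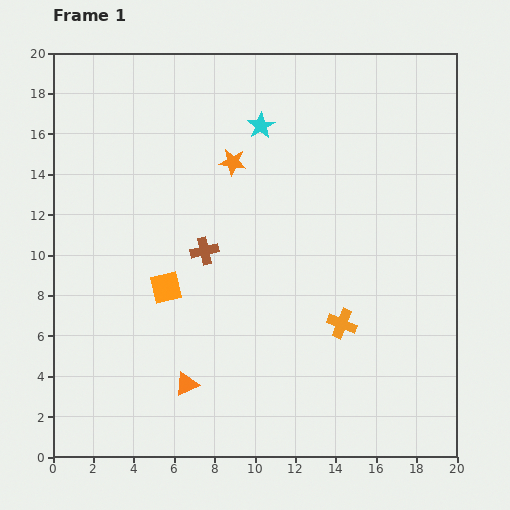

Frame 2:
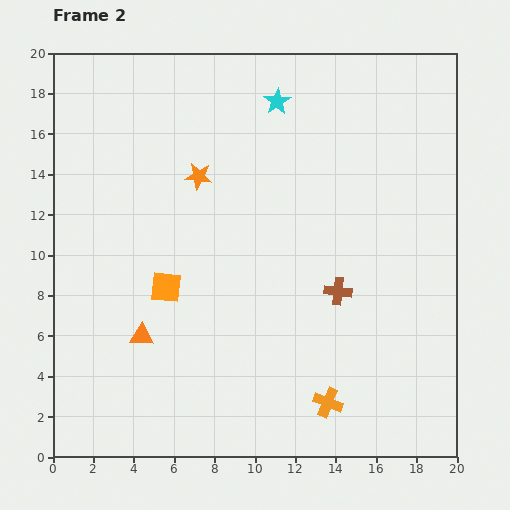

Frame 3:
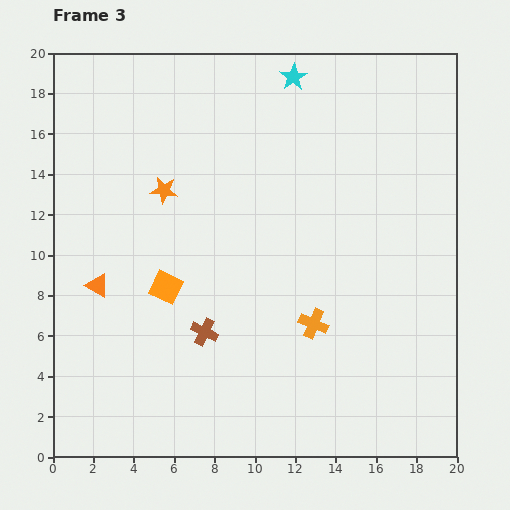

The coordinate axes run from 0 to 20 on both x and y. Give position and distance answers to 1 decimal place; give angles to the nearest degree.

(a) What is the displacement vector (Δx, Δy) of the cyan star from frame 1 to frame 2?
(0.8, 1.2)

The cyan star was at (10.3, 16.4) in frame 1 and (11.1, 17.6) in frame 2.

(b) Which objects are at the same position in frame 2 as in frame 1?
the orange square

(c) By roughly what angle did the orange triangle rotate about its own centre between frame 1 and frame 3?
54° clockwise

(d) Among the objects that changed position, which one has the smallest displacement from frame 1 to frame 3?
the orange cross

(moved 1.4)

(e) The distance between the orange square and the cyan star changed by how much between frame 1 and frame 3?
+2.9

Distance in frame 1: 9.3. Distance in frame 3: 12.2.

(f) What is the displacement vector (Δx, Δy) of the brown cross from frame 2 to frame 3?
(-6.6, -2.0)

The brown cross was at (14.1, 8.2) in frame 2 and (7.5, 6.2) in frame 3.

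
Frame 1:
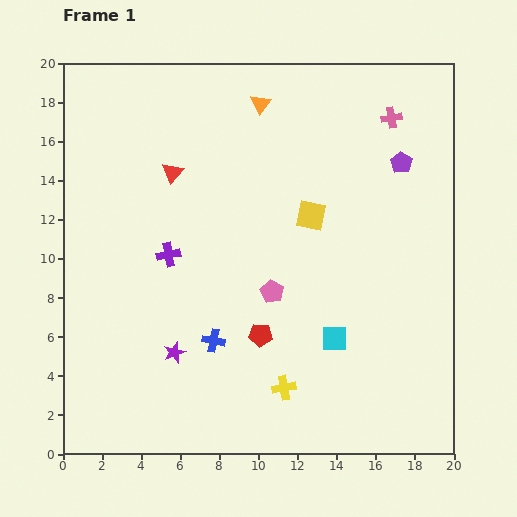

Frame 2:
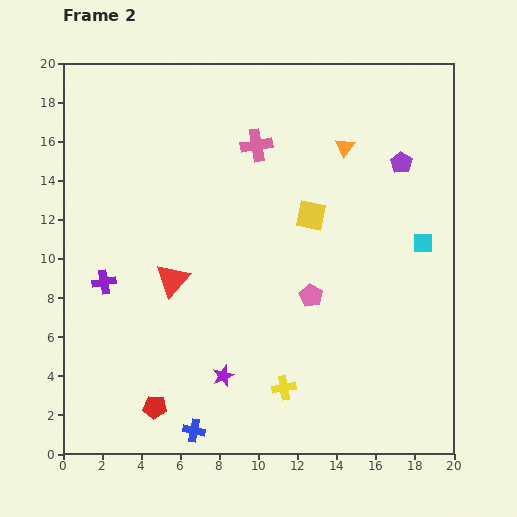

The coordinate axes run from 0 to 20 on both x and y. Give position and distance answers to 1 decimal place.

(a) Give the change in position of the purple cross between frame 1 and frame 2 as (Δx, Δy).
(-3.3, -1.4)

The purple cross was at (5.4, 10.2) in frame 1 and (2.1, 8.8) in frame 2.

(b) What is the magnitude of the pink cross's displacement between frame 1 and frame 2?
7.0

The pink cross moved from (16.8, 17.2) to (9.9, 15.8), a distance of √(6.9² + 1.4²) ≈ 7.0.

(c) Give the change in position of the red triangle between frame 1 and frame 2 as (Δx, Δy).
(0.0, -5.5)

The red triangle was at (5.6, 14.4) in frame 1 and (5.6, 8.9) in frame 2.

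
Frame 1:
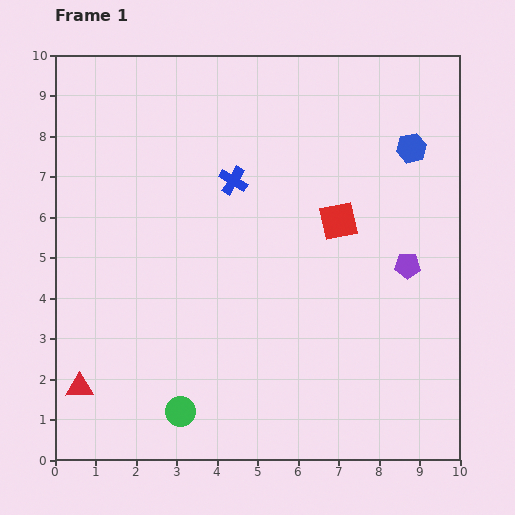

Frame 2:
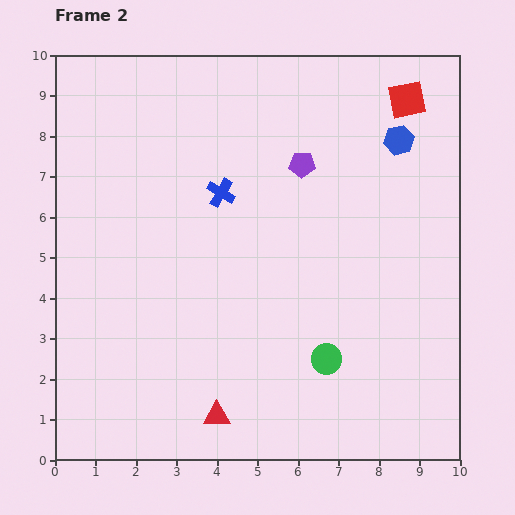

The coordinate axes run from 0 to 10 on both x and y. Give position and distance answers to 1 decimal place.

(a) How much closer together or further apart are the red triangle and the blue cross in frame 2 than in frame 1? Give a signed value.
-0.9

Distance in frame 1: 6.4. Distance in frame 2: 5.5.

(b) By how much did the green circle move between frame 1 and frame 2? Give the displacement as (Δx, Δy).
(3.6, 1.3)

The green circle was at (3.1, 1.2) in frame 1 and (6.7, 2.5) in frame 2.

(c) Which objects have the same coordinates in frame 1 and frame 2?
none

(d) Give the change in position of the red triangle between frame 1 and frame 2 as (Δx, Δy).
(3.4, -0.7)

The red triangle was at (0.6, 1.8) in frame 1 and (4.0, 1.1) in frame 2.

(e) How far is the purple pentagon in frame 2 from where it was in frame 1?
3.6

The purple pentagon moved from (8.7, 4.8) to (6.1, 7.3), a distance of √(2.6² + 2.5²) ≈ 3.6.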